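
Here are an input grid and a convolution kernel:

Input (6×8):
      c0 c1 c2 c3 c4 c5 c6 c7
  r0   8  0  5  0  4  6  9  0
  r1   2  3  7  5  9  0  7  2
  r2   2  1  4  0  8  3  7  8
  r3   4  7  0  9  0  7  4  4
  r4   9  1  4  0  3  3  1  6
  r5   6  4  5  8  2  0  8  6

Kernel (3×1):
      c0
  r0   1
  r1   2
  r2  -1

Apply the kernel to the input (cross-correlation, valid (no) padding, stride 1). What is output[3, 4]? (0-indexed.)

4

The receptive field on the input at this output position is [0 / 3 / 2]. Elementwise product with the kernel and sum: 0·1 + 3·2 + 2·-1.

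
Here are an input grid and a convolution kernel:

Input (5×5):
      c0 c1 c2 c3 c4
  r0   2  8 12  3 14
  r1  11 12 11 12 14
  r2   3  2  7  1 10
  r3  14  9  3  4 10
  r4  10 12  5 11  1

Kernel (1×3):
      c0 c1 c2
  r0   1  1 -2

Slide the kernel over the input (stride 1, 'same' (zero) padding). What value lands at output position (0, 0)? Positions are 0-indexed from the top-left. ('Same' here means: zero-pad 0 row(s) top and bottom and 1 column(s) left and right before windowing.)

The receptive field on the zero-padded input at this output position is [0 2 8]. Elementwise product with the kernel and sum: 0·1 + 2·1 + 8·-2.

-14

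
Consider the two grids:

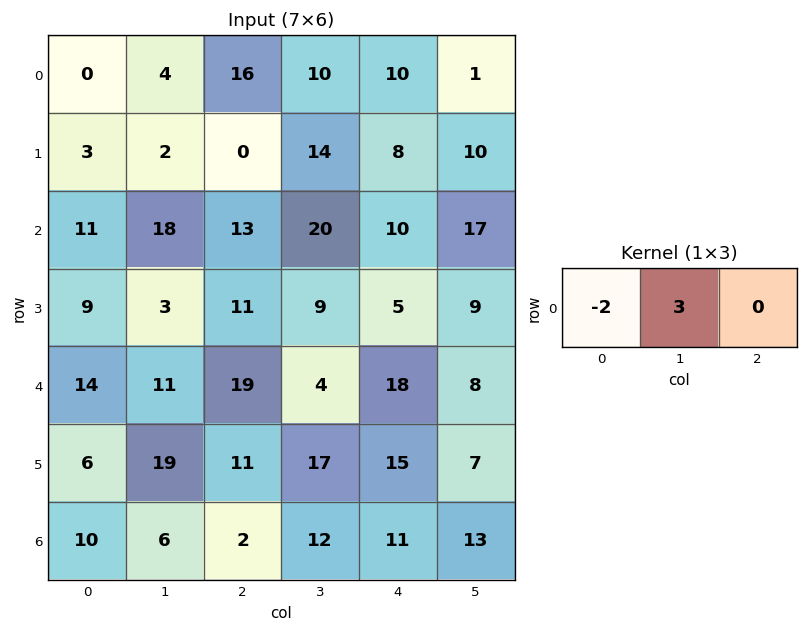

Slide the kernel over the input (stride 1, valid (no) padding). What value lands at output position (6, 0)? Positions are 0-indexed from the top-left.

-2

The receptive field on the input at this output position is [10 6 2]. Elementwise product with the kernel and sum: 10·-2 + 6·3.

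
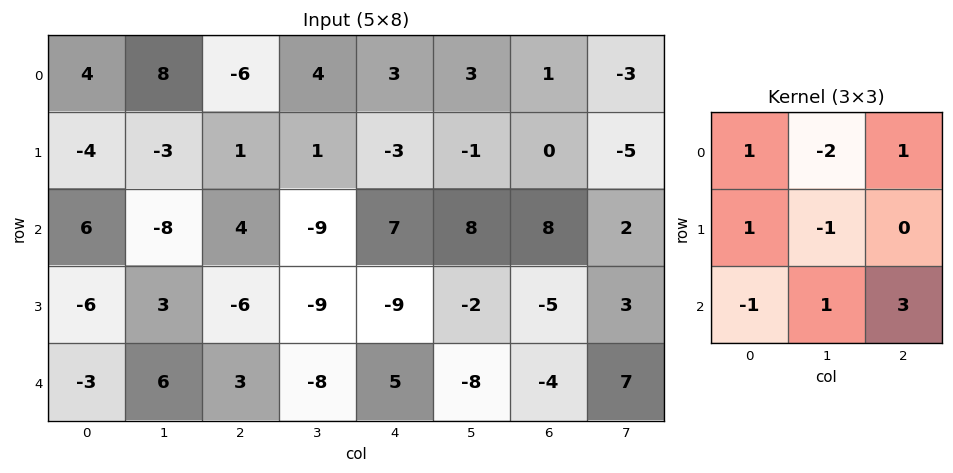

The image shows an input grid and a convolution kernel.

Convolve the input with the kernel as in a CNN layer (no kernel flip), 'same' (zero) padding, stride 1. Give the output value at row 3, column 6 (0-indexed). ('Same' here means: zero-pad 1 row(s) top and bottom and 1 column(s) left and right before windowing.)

The receptive field on the zero-padded input at this output position is [8 8 2 / -2 -5 3 / -8 -4 7]. Elementwise product with the kernel and sum: 8·1 + 8·-2 + 2·1 + -2·1 + -5·-1 + -8·-1 + -4·1 + 7·3.

22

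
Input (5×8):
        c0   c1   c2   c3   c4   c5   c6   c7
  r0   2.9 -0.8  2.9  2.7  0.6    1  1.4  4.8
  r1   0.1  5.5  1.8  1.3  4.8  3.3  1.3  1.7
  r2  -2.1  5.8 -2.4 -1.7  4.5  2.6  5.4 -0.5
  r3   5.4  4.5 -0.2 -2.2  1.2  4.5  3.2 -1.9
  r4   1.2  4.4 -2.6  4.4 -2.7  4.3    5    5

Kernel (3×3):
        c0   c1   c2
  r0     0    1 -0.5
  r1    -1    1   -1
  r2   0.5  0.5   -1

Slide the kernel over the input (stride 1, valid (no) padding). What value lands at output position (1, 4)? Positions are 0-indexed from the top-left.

-5

The receptive field on the input at this output position is [4.8 3.3 1.3 / 4.5 2.6 5.4 / 1.2 4.5 3.2]. Elementwise product with the kernel and sum: 3.3·1 + 1.3·-0.5 + 4.5·-1 + 2.6·1 + 5.4·-1 + 1.2·0.5 + 4.5·0.5 + 3.2·-1.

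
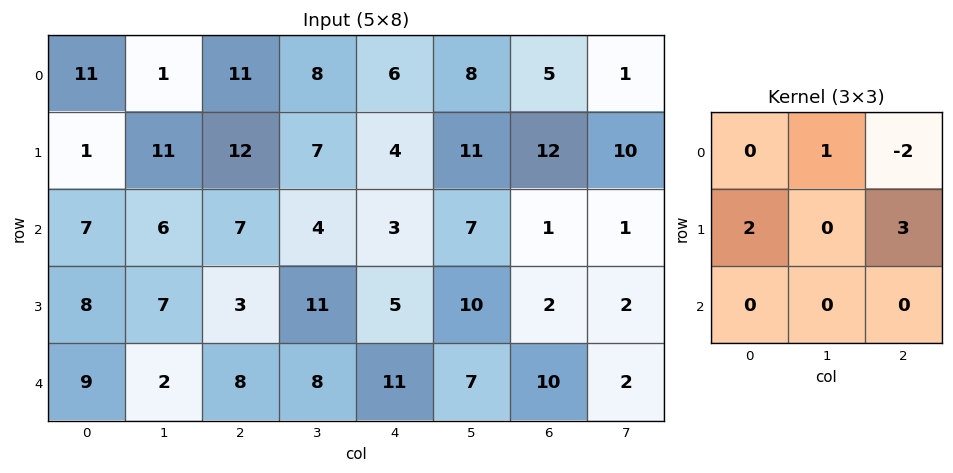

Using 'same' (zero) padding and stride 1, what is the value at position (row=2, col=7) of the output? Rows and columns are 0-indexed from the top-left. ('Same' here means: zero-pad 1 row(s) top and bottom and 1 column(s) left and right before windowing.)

The receptive field on the zero-padded input at this output position is [12 10 0 / 1 1 0 / 2 2 0]. Elementwise product with the kernel and sum: 10·1 + 0·-2 + 1·2 + 0·3.

12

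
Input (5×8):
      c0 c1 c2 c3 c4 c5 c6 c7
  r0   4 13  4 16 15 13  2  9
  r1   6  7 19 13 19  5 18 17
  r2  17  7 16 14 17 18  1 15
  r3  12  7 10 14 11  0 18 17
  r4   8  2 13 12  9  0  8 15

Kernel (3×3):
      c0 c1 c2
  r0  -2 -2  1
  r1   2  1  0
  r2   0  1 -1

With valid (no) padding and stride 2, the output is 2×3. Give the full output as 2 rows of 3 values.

Output[0,0]: The receptive field on the input at this output position is [4 13 4 / 6 7 19 / 17 7 16]. Elementwise product with the kernel and sum: 4·-2 + 13·-2 + 4·1 + 6·2 + 7·1 + 7·1 + 16·-1.
Output[0,1]: The receptive field on the input at this output position is [4 16 15 / 19 13 19 / 16 14 17]. Elementwise product with the kernel and sum: 4·-2 + 16·-2 + 15·1 + 19·2 + 13·1 + 14·1 + 17·-1.

-20 23 6
-12 -6 -55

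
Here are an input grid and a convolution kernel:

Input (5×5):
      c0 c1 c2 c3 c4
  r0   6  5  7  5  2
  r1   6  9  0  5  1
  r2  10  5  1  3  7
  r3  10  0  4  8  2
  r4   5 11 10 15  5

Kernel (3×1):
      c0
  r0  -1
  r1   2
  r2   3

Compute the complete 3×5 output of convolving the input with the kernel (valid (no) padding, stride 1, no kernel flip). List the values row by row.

Output[0,0]: The receptive field on the input at this output position is [6 / 6 / 10]. Elementwise product with the kernel and sum: 6·-1 + 6·2 + 10·3.

36 28 -4 14 21
44 1 14 25 19
25 28 37 58 12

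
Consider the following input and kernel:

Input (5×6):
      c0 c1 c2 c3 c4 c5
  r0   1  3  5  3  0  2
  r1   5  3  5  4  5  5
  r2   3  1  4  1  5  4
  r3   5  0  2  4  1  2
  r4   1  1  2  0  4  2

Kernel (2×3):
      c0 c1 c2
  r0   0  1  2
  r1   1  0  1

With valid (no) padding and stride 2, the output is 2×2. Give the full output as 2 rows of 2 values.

23 13
16 14

Output[0,0]: The receptive field on the input at this output position is [1 3 5 / 5 3 5]. Elementwise product with the kernel and sum: 3·1 + 5·2 + 5·1 + 5·1.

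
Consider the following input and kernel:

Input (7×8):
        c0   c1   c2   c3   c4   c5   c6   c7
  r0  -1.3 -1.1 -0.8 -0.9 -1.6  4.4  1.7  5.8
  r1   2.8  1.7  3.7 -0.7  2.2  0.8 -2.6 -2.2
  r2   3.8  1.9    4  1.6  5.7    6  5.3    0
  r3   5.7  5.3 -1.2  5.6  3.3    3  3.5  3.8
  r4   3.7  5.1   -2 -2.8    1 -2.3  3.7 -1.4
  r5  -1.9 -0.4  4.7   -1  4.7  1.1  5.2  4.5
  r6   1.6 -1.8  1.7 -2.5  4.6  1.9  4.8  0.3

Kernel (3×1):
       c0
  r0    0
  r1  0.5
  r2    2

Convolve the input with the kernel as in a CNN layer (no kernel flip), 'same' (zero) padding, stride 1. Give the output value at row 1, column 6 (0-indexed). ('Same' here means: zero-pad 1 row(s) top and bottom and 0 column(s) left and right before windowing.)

The receptive field on the zero-padded input at this output position is [1.7 / -2.6 / 5.3]. Elementwise product with the kernel and sum: -2.6·0.5 + 5.3·2.

9.3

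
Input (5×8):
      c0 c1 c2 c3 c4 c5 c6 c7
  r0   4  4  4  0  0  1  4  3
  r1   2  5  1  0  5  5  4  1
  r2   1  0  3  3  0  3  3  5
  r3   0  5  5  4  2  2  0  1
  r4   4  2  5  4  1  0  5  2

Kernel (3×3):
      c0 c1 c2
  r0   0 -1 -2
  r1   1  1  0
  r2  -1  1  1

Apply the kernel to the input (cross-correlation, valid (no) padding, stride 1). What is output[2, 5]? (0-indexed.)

The receptive field on the input at this output position is [3 3 5 / 2 0 1 / 0 5 2]. Elementwise product with the kernel and sum: 3·-1 + 5·-2 + 2·1 + 0·1 + 0·-1 + 5·1 + 2·1.

-4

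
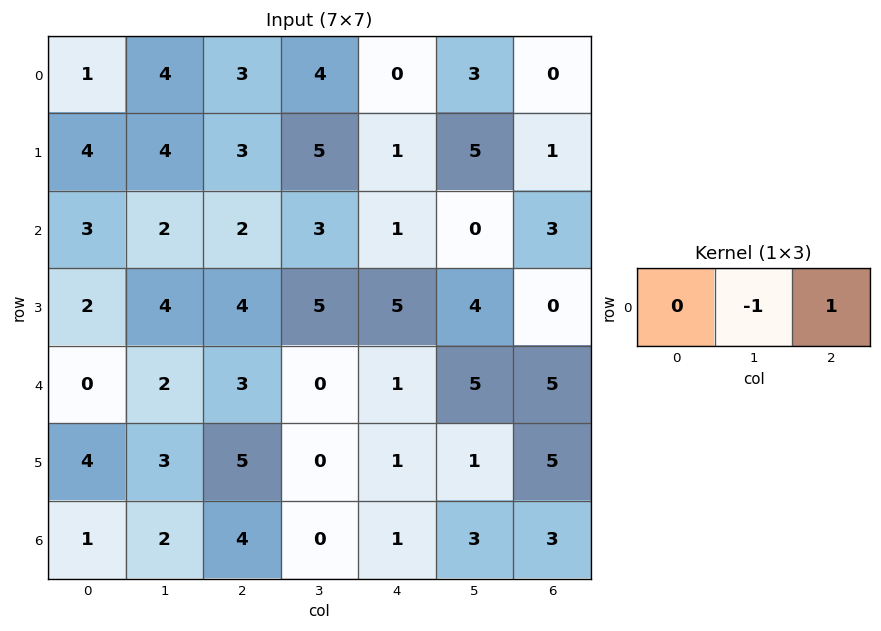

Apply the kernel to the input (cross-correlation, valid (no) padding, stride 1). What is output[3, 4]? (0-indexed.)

-4

The receptive field on the input at this output position is [5 4 0]. Elementwise product with the kernel and sum: 4·-1 + 0·1.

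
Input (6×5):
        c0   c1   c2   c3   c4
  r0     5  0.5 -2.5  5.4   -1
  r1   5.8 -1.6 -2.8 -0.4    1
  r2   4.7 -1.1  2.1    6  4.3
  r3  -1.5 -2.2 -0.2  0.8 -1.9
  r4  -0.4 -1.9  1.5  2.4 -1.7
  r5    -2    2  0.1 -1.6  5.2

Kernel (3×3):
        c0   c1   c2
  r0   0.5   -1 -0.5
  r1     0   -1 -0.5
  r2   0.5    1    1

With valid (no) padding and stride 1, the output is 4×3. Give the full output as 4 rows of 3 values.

Output[0,0]: The receptive field on the input at this output position is [5 0.5 -2.5 / 5.8 -1.6 -2.8 / 4.7 -1.1 2.1]. Elementwise product with the kernel and sum: 5·0.5 + 0.5·-1 + -2.5·-0.5 + -1.6·-1 + -2.8·-0.5 + 4.7·0.5 + -1.1·1 + 2.1·1.
Output[0,1]: The receptive field on the input at this output position is [0.5 -2.5 5.4 / -1.6 -2.8 -0.4 / -1.1 2.1 6]. Elementwise product with the kernel and sum: 0.5·0.5 + -2.5·-1 + 5.4·-0.5 + -2.8·-1 + -0.4·-0.5 + -1.1·0.5 + 2.1·1 + 6·1.

9.6 10.6 5.1
2.8 -3.4 -10.85
4.1 -2.9 -5.5
3.8 -4.5 2.15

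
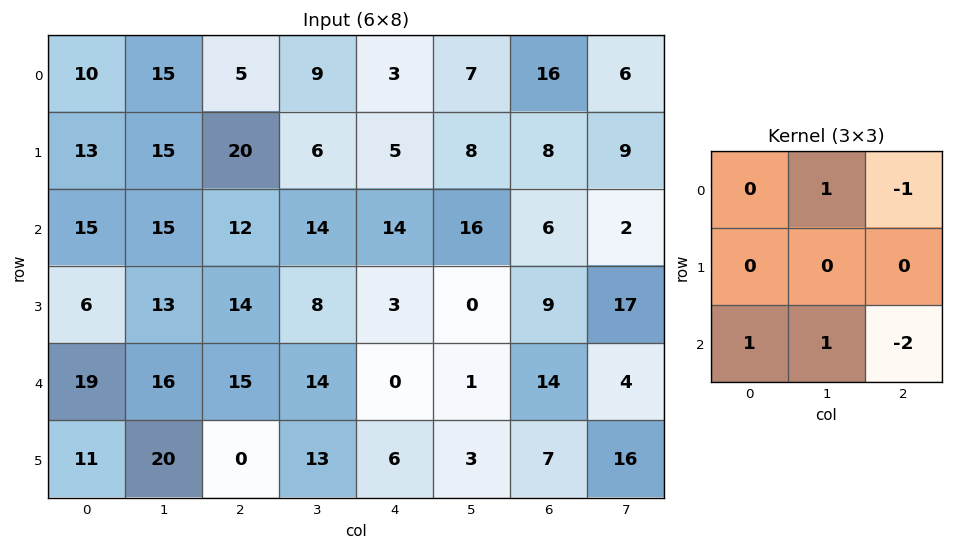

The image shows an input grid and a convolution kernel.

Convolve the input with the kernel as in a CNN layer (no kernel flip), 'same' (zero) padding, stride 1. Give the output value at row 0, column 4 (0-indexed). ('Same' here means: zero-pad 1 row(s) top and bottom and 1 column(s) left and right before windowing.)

-5

The receptive field on the zero-padded input at this output position is [0 0 0 / 9 3 7 / 6 5 8]. Elementwise product with the kernel and sum: 0·1 + 0·-1 + 6·1 + 5·1 + 8·-2.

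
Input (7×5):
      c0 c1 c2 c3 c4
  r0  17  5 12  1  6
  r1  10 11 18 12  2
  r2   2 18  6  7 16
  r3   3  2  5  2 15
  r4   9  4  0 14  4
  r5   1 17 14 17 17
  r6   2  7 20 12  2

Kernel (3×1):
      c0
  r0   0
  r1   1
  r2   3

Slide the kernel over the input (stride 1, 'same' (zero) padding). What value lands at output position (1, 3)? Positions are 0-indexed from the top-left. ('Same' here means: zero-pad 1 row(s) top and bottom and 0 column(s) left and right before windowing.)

The receptive field on the zero-padded input at this output position is [1 / 12 / 7]. Elementwise product with the kernel and sum: 12·1 + 7·3.

33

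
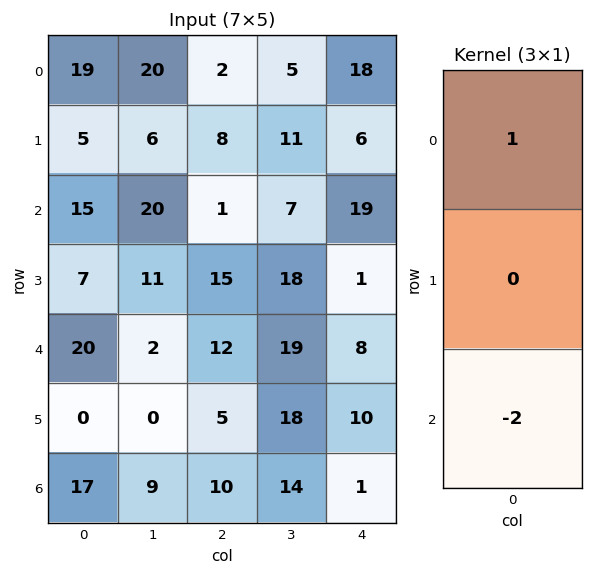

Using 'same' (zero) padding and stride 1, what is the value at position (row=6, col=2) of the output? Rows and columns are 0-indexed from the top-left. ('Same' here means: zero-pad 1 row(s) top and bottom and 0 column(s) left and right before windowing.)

The receptive field on the zero-padded input at this output position is [5 / 10 / 0]. Elementwise product with the kernel and sum: 5·1 + 0·-2.

5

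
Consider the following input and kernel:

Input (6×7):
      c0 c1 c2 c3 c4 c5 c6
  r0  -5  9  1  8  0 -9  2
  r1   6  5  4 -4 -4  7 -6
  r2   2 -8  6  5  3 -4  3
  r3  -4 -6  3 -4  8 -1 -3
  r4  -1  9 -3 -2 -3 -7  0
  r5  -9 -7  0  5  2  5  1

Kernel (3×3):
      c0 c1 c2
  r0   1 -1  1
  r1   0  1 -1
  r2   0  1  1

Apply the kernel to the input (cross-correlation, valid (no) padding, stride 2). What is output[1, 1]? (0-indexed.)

-13

The receptive field on the input at this output position is [6 5 3 / 3 -4 8 / -3 -2 -3]. Elementwise product with the kernel and sum: 6·1 + 5·-1 + 3·1 + -4·1 + 8·-1 + -2·1 + -3·1.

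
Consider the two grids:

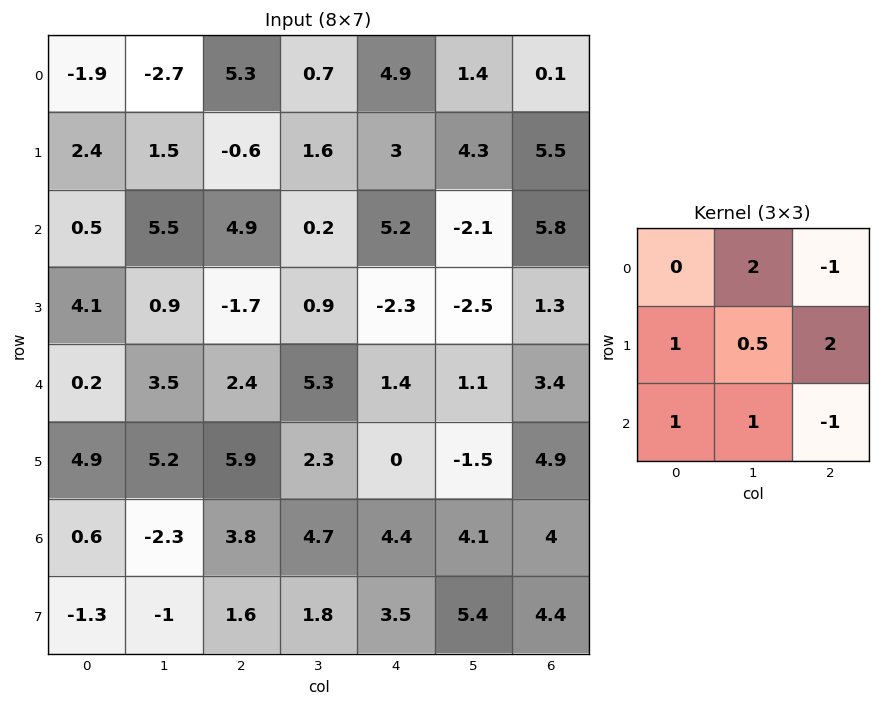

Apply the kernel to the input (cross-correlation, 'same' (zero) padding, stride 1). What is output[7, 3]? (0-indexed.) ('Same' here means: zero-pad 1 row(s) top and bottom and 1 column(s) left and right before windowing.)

14.5

The receptive field on the zero-padded input at this output position is [3.8 4.7 4.4 / 1.6 1.8 3.5 / 0 0 0]. Elementwise product with the kernel and sum: 4.7·2 + 4.4·-1 + 1.6·1 + 1.8·0.5 + 3.5·2 + 0·1 + 0·1 + 0·-1.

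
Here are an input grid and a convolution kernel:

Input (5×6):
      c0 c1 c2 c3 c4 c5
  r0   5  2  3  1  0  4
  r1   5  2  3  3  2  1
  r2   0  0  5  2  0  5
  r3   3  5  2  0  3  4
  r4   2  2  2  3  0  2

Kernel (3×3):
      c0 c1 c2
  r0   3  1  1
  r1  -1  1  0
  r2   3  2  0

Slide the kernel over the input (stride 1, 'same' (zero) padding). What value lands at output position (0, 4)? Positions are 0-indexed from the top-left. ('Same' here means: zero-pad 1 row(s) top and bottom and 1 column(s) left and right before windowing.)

12

The receptive field on the zero-padded input at this output position is [0 0 0 / 1 0 4 / 3 2 1]. Elementwise product with the kernel and sum: 0·3 + 0·1 + 0·1 + 1·-1 + 0·1 + 3·3 + 2·2.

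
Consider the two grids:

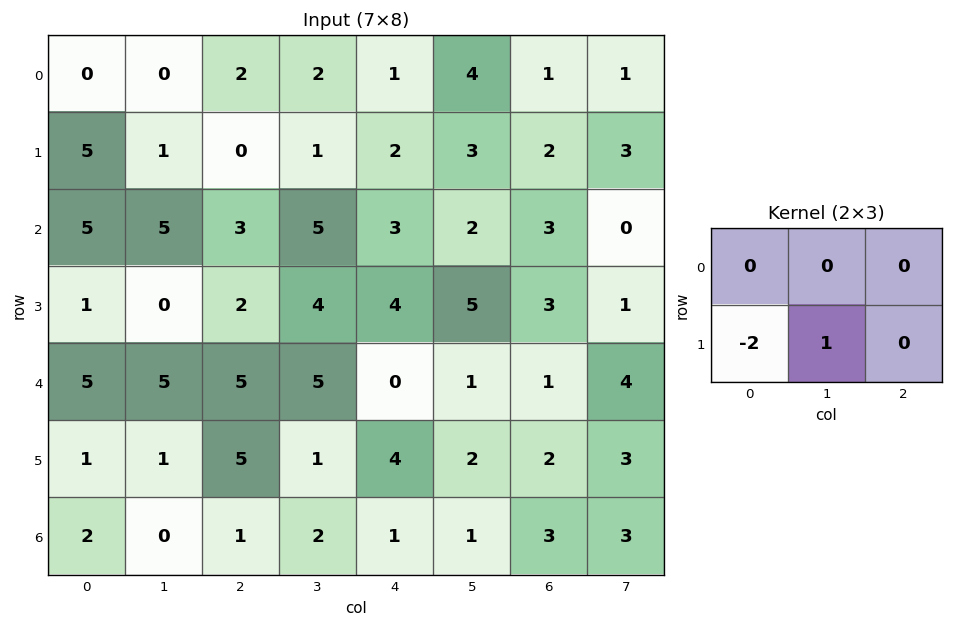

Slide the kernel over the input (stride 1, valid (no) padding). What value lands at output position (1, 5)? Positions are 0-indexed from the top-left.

-1

The receptive field on the input at this output position is [3 2 3 / 2 3 0]. Elementwise product with the kernel and sum: 2·-2 + 3·1.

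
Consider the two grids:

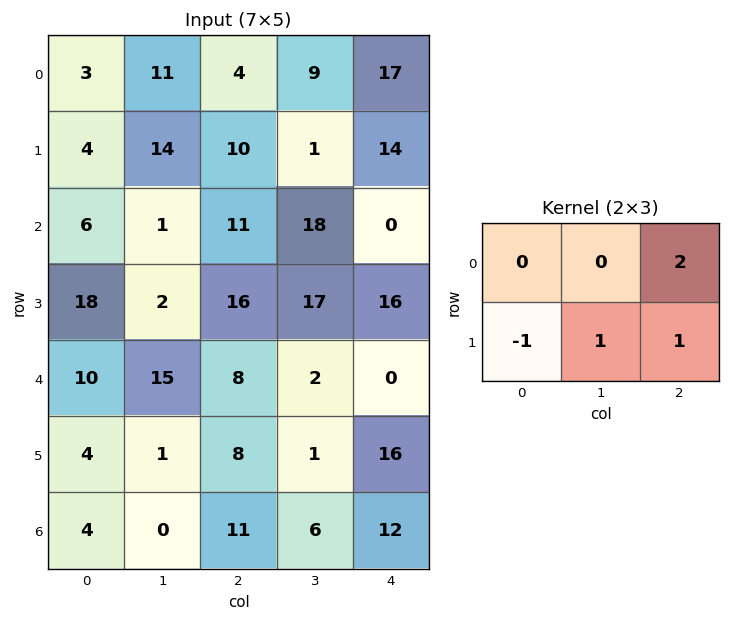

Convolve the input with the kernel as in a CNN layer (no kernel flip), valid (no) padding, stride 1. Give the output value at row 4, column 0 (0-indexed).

21

The receptive field on the input at this output position is [10 15 8 / 4 1 8]. Elementwise product with the kernel and sum: 8·2 + 4·-1 + 1·1 + 8·1.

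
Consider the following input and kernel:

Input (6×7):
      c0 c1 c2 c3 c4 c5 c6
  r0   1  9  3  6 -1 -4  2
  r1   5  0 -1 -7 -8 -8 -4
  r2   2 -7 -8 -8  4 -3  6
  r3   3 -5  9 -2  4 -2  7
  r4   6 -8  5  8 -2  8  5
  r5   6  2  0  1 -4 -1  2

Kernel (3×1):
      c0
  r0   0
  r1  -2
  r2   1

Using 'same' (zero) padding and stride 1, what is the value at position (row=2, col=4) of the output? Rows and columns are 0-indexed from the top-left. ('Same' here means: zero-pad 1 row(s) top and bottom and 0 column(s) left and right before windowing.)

-4

The receptive field on the zero-padded input at this output position is [-8 / 4 / 4]. Elementwise product with the kernel and sum: 4·-2 + 4·1.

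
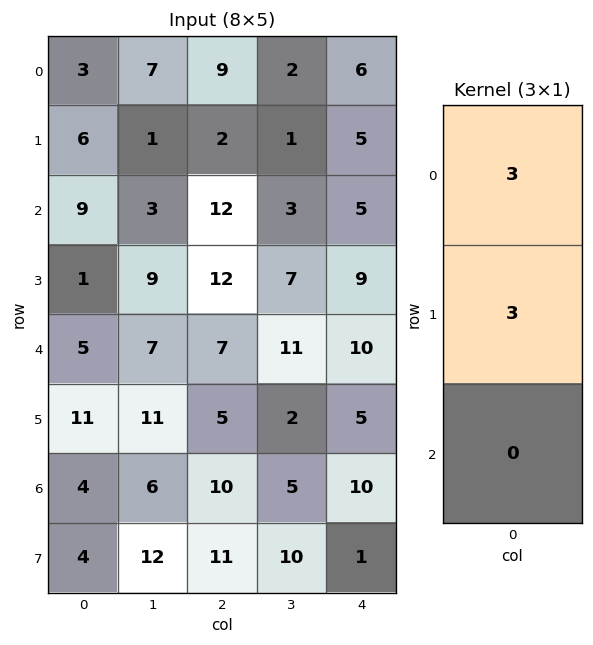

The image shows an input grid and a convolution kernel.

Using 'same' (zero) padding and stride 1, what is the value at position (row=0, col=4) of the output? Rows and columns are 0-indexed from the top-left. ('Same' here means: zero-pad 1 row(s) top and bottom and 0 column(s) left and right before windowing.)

18

The receptive field on the zero-padded input at this output position is [0 / 6 / 5]. Elementwise product with the kernel and sum: 0·3 + 6·3.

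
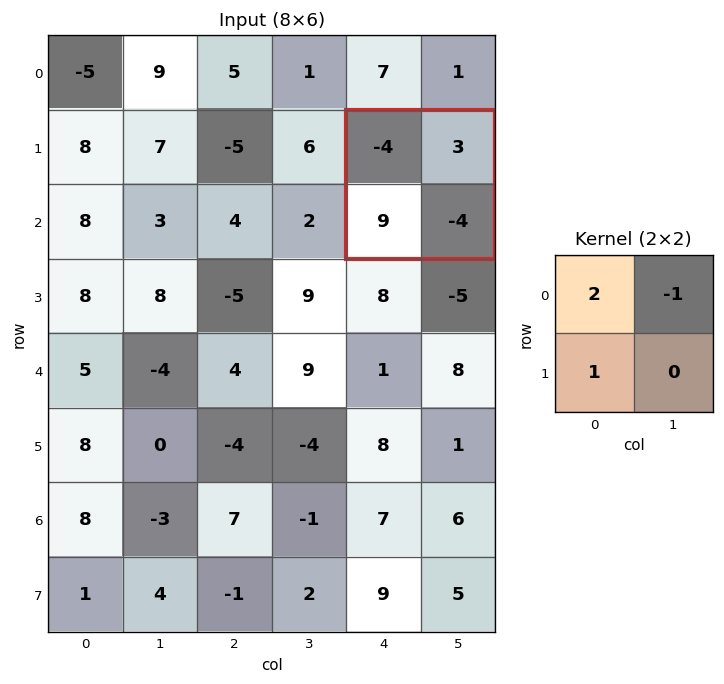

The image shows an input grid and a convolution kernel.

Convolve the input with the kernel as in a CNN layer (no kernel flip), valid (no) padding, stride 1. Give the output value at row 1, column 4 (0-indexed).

-2

The receptive field on the input at this output position is [-4 3 / 9 -4]. Elementwise product with the kernel and sum: -4·2 + 3·-1 + 9·1.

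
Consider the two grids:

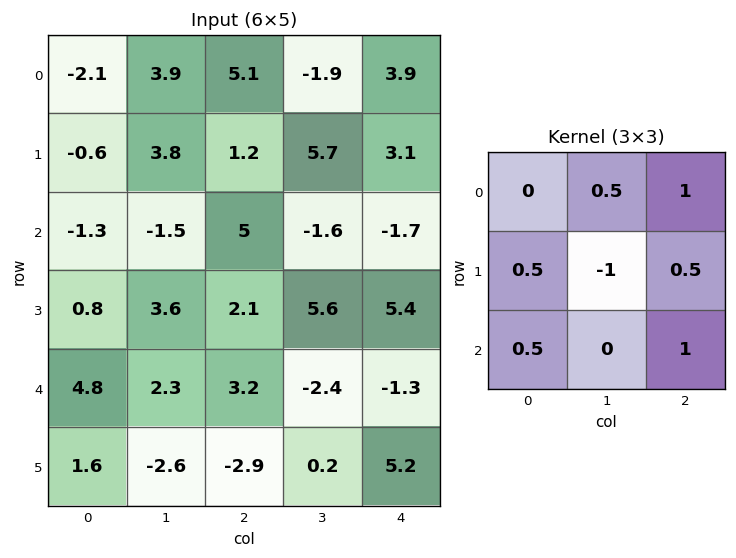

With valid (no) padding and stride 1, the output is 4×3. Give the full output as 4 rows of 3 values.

Output[0,0]: The receptive field on the input at this output position is [-2.1 3.9 5.1 / -0.6 3.8 1.2 / -1.3 -1.5 5]. Elementwise product with the kernel and sum: 3.9·0.5 + 5.1·1 + -0.6·0.5 + 3.8·-1 + 1.2·0.5 + -1.3·0.5 + 5·1.
Output[0,1]: The receptive field on the input at this output position is [3.9 5.1 -1.9 / 3.8 1.2 5.7 / -1.5 5 -1.6]. Elementwise product with the kernel and sum: 5.1·0.5 + -1.9·1 + 3.8·0.5 + 1.2·-1 + 5.7·0.5 + -1.5·0.5 + -1.6·1.

7.9 1.85 0.2
8.95 7.15 15.65
7.7 2.15 -4.05
3.5 2.3 15.3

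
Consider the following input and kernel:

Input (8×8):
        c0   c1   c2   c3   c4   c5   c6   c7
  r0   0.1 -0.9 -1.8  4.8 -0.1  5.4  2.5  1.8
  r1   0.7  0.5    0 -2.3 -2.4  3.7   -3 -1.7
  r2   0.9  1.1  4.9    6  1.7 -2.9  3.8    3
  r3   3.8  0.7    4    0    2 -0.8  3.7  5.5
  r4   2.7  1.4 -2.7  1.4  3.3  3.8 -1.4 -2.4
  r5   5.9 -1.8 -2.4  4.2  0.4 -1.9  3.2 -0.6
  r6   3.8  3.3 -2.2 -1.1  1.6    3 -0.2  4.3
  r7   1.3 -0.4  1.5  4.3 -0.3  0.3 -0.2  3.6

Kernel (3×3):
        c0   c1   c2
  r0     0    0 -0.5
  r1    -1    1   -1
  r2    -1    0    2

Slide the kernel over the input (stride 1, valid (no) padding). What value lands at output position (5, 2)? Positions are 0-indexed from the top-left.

-2.8

The receptive field on the input at this output position is [-2.4 4.2 0.4 / -2.2 -1.1 1.6 / 1.5 4.3 -0.3]. Elementwise product with the kernel and sum: 0.4·-0.5 + -2.2·-1 + -1.1·1 + 1.6·-1 + 1.5·-1 + -0.3·2.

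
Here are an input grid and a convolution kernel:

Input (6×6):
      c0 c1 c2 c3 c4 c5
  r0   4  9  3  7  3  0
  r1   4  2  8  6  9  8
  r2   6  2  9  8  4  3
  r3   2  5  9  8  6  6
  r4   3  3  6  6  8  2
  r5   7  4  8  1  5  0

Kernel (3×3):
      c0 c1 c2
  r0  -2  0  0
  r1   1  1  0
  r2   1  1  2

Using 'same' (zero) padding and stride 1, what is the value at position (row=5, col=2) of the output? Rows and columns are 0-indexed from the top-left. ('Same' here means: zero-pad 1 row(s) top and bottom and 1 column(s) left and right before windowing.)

6

The receptive field on the zero-padded input at this output position is [3 6 6 / 4 8 1 / 0 0 0]. Elementwise product with the kernel and sum: 3·-2 + 4·1 + 8·1 + 0·1 + 0·1 + 0·2.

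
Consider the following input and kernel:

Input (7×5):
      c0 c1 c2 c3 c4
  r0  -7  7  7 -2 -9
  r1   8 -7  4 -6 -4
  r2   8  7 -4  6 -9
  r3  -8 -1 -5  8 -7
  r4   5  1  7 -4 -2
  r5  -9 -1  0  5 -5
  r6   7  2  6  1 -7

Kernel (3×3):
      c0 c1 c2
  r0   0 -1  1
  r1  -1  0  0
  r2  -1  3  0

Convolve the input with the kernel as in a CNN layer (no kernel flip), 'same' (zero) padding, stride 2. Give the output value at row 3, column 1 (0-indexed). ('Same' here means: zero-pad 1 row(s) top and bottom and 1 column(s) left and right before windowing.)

The receptive field on the zero-padded input at this output position is [-1 0 5 / 2 6 1 / 0 0 0]. Elementwise product with the kernel and sum: 0·-1 + 5·1 + 2·-1 + 0·-1 + 0·3.

3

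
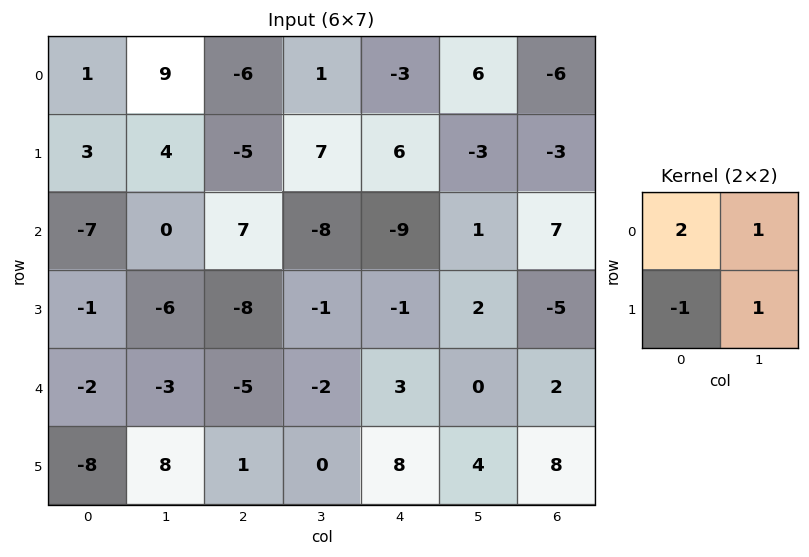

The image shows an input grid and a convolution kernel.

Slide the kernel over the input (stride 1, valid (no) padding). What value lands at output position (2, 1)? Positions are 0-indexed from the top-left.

The receptive field on the input at this output position is [0 7 / -6 -8]. Elementwise product with the kernel and sum: 0·2 + 7·1 + -6·-1 + -8·1.

5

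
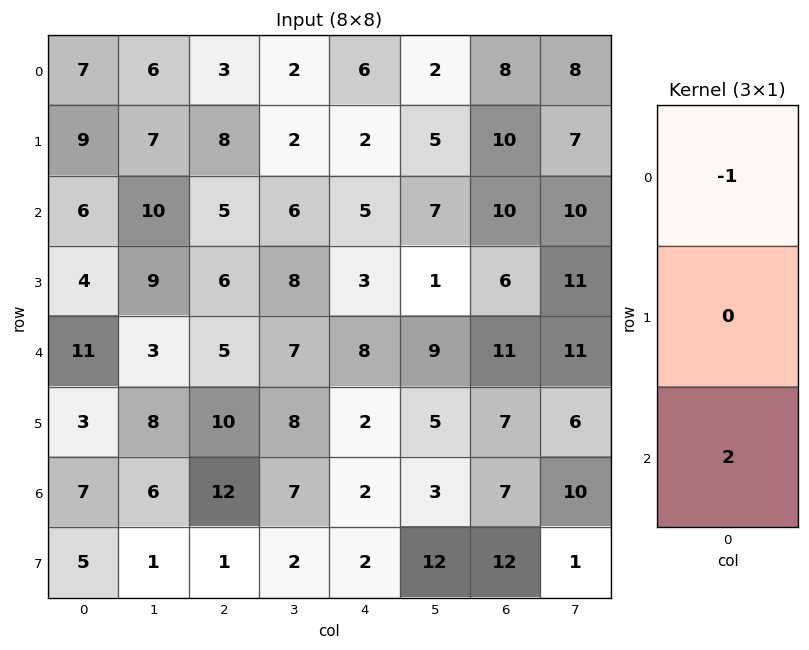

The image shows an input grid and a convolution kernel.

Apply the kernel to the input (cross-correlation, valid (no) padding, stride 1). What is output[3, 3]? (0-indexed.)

8

The receptive field on the input at this output position is [8 / 7 / 8]. Elementwise product with the kernel and sum: 8·-1 + 8·2.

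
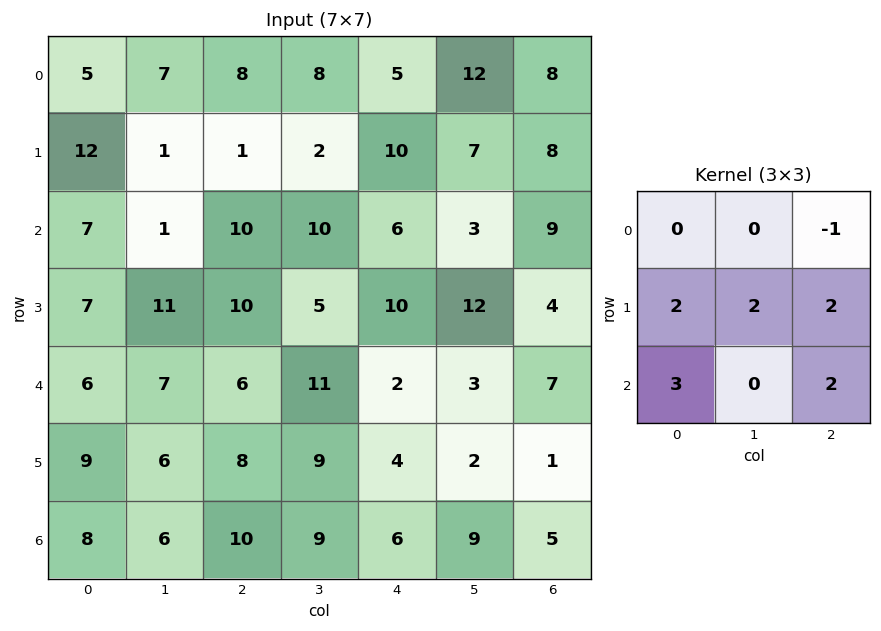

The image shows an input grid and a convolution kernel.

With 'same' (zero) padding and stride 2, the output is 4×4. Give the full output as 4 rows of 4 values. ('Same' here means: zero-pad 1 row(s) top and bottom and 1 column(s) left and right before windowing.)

Output[0,0]: The receptive field on the zero-padded input at this output position is [0 0 0 / 0 5 7 / 0 12 1]. Elementwise product with the kernel and sum: 0·-1 + 0·2 + 5·2 + 7·2 + 0·3 + 1·2.
Output[0,1]: The receptive field on the zero-padded input at this output position is [0 0 0 / 7 8 8 / 1 1 2]. Elementwise product with the kernel and sum: 0·-1 + 7·2 + 8·2 + 8·2 + 1·3 + 2·2.

26 53 70 61
37 83 70 60
27 79 51 26
22 41 46 28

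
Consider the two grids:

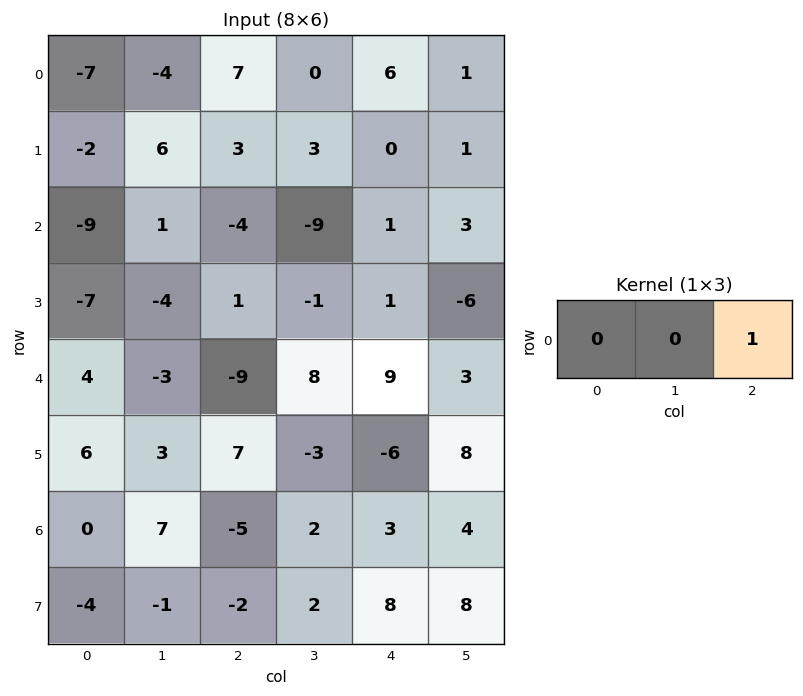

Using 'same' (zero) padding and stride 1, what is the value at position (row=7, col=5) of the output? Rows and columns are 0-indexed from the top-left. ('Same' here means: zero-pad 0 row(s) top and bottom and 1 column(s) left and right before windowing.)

The receptive field on the zero-padded input at this output position is [8 8 0]. Elementwise product with the kernel and sum: 0·1.

0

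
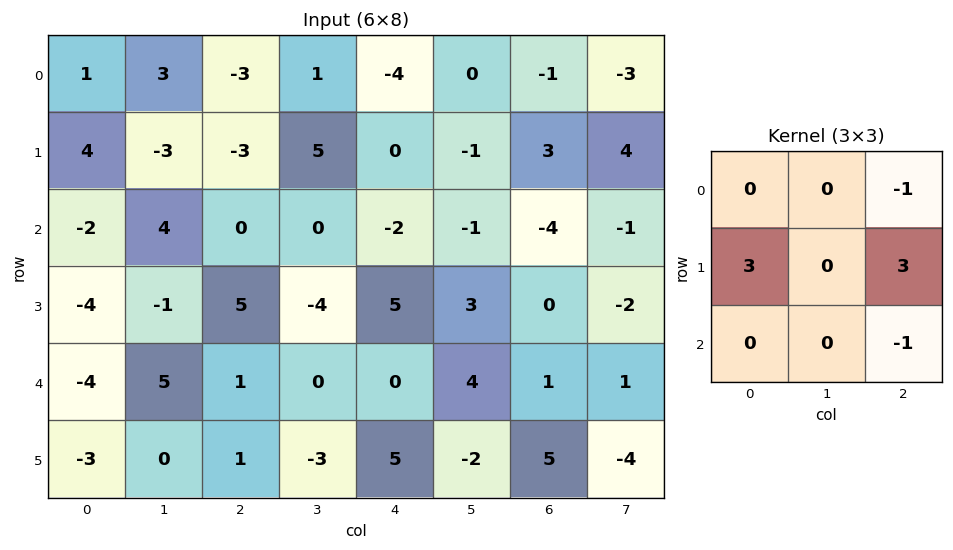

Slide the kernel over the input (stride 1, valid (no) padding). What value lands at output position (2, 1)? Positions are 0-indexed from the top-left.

-15

The receptive field on the input at this output position is [4 0 0 / -1 5 -4 / 5 1 0]. Elementwise product with the kernel and sum: 0·-1 + -1·3 + -4·3 + 0·-1.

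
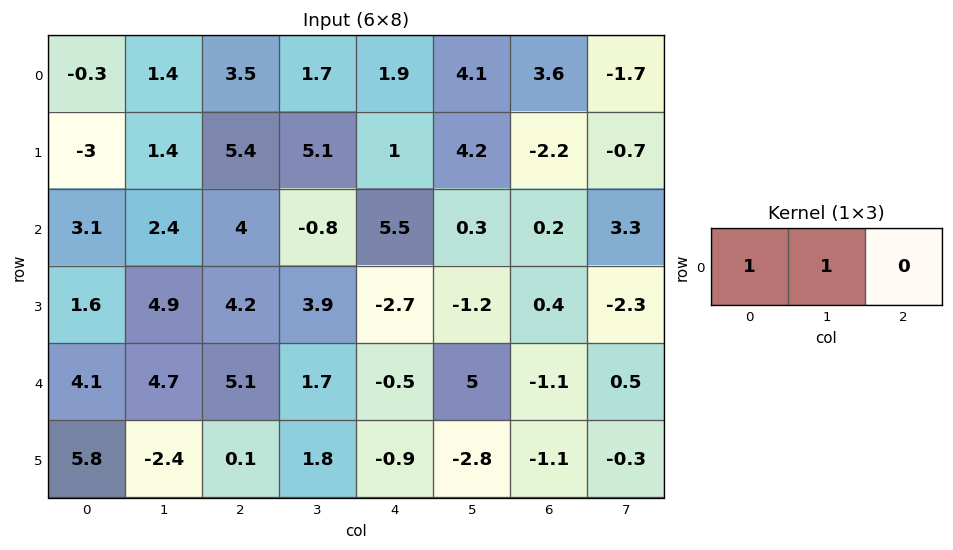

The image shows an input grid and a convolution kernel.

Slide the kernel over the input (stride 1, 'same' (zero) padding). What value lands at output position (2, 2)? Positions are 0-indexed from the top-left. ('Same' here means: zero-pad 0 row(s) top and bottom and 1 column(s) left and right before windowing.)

The receptive field on the zero-padded input at this output position is [2.4 4 -0.8]. Elementwise product with the kernel and sum: 2.4·1 + 4·1.

6.4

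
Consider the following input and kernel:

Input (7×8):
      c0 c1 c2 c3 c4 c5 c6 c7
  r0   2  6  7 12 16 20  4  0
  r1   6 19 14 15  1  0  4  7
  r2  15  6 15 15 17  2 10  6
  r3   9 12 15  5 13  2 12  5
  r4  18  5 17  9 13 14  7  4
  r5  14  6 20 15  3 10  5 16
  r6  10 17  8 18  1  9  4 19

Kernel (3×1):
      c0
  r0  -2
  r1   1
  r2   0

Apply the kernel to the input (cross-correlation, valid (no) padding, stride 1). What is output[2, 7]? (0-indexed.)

-7

The receptive field on the input at this output position is [6 / 5 / 4]. Elementwise product with the kernel and sum: 6·-2 + 5·1.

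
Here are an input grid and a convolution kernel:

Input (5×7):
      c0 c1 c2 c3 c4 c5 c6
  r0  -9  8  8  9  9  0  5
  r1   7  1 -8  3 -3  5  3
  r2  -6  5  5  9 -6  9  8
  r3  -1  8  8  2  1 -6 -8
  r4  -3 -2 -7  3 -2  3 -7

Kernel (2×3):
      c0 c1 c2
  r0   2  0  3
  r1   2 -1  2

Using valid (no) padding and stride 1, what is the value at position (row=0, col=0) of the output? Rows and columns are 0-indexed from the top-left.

The receptive field on the input at this output position is [-9 8 8 / 7 1 -8]. Elementwise product with the kernel and sum: -9·2 + 8·3 + 7·2 + 1·-1 + -8·2.

3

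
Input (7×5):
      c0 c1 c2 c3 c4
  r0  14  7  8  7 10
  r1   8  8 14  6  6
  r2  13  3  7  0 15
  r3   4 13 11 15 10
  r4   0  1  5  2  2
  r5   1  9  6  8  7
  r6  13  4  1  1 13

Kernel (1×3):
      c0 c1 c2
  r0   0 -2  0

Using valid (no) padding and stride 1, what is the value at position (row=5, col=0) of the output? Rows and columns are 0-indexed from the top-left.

-18

The receptive field on the input at this output position is [1 9 6]. Elementwise product with the kernel and sum: 9·-2.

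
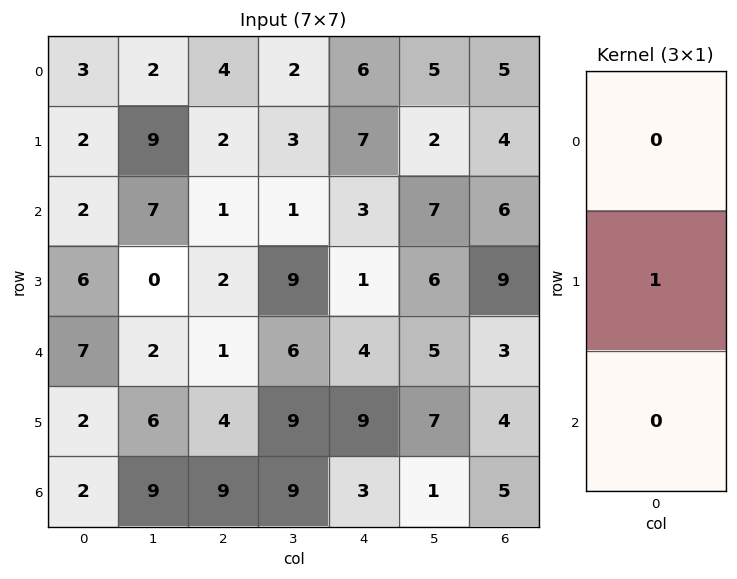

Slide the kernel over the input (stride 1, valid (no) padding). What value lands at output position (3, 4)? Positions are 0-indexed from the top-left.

4

The receptive field on the input at this output position is [1 / 4 / 9]. Elementwise product with the kernel and sum: 4·1.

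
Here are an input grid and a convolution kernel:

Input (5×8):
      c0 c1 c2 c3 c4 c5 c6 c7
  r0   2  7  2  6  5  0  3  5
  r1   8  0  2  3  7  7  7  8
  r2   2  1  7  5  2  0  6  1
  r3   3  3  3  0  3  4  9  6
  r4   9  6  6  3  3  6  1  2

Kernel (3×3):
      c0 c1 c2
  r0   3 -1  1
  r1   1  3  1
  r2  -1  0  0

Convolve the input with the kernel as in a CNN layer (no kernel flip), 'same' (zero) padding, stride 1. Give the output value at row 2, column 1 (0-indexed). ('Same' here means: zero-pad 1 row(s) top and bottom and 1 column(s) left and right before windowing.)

The receptive field on the zero-padded input at this output position is [8 0 2 / 2 1 7 / 3 3 3]. Elementwise product with the kernel and sum: 8·3 + 0·-1 + 2·1 + 2·1 + 1·3 + 7·1 + 3·-1.

35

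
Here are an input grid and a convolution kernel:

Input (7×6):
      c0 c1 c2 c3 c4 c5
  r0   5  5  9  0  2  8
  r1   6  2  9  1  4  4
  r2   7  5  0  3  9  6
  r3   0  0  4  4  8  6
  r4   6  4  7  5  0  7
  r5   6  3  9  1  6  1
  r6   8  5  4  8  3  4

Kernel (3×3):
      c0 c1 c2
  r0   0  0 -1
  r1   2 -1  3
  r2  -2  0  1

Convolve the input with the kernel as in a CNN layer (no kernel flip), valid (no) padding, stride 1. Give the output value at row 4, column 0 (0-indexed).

17

The receptive field on the input at this output position is [6 4 7 / 6 3 9 / 8 5 4]. Elementwise product with the kernel and sum: 7·-1 + 6·2 + 3·-1 + 9·3 + 8·-2 + 4·1.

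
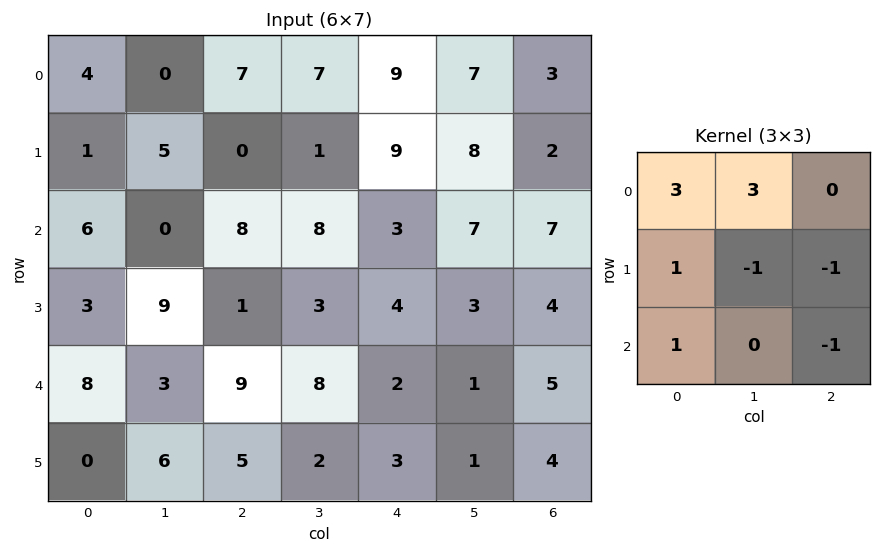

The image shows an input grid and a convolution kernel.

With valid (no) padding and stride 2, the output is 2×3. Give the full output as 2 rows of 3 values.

Output[0,0]: The receptive field on the input at this output position is [4 0 7 / 1 5 0 / 6 0 8]. Elementwise product with the kernel and sum: 4·3 + 0·3 + 1·1 + 5·-1 + 0·-1 + 6·1 + 8·-1.
Output[0,1]: The receptive field on the input at this output position is [7 7 9 / 0 1 9 / 8 8 3]. Elementwise product with the kernel and sum: 7·3 + 7·3 + 0·1 + 1·-1 + 9·-1 + 8·1 + 3·-1.

6 37 43
10 49 24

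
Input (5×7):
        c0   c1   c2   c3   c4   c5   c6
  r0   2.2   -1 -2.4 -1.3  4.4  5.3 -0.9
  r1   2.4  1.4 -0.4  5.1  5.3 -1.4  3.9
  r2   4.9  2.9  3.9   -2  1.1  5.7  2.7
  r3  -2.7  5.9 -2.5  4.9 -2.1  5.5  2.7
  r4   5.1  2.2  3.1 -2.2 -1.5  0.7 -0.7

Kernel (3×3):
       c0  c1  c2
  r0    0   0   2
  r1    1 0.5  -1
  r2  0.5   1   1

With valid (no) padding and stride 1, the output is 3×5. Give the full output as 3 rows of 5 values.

7.95 -3.15 6.7 25.55 7.85
3.7 22.4 13.95 -4.1 16.2
18.4 -2.25 2.1 7.85 2.6

Output[0,0]: The receptive field on the input at this output position is [2.2 -1 -2.4 / 2.4 1.4 -0.4 / 4.9 2.9 3.9]. Elementwise product with the kernel and sum: -2.4·2 + 2.4·1 + 1.4·0.5 + -0.4·-1 + 4.9·0.5 + 2.9·1 + 3.9·1.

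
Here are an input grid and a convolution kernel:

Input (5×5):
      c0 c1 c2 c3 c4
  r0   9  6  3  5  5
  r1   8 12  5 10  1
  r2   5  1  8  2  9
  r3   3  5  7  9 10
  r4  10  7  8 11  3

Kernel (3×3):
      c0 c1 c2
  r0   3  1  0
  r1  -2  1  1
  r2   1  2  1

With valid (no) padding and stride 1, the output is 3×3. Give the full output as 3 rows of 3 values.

49 31 36
55 77 55
54 51 64

Output[0,0]: The receptive field on the input at this output position is [9 6 3 / 8 12 5 / 5 1 8]. Elementwise product with the kernel and sum: 9·3 + 6·1 + 8·-2 + 12·1 + 5·1 + 5·1 + 1·2 + 8·1.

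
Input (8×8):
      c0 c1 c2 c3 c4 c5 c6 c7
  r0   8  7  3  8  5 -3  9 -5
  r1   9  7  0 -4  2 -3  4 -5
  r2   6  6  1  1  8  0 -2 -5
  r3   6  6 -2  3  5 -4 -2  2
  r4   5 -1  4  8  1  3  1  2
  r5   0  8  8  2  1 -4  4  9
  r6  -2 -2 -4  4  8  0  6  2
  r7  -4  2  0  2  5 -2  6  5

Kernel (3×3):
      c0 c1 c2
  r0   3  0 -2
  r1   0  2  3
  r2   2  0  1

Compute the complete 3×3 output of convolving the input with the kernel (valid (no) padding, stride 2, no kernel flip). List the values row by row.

45 7 17
36 17 17
39 17 27

Output[0,0]: The receptive field on the input at this output position is [8 7 3 / 9 7 0 / 6 6 1]. Elementwise product with the kernel and sum: 8·3 + 3·-2 + 7·2 + 0·3 + 6·2 + 1·1.
Output[0,1]: The receptive field on the input at this output position is [3 8 5 / 0 -4 2 / 1 1 8]. Elementwise product with the kernel and sum: 3·3 + 5·-2 + -4·2 + 2·3 + 1·2 + 8·1.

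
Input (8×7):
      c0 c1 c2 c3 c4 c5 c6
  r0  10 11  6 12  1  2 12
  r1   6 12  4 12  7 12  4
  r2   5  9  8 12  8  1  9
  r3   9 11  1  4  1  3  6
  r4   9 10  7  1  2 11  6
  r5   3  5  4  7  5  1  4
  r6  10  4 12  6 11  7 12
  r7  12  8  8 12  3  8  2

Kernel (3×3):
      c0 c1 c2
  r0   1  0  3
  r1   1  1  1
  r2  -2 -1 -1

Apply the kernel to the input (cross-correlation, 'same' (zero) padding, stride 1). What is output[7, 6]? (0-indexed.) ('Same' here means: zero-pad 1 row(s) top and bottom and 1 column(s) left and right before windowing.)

17

The receptive field on the zero-padded input at this output position is [7 12 0 / 8 2 0 / 0 0 0]. Elementwise product with the kernel and sum: 7·1 + 0·3 + 8·1 + 2·1 + 0·1 + 0·-2 + 0·-1 + 0·-1.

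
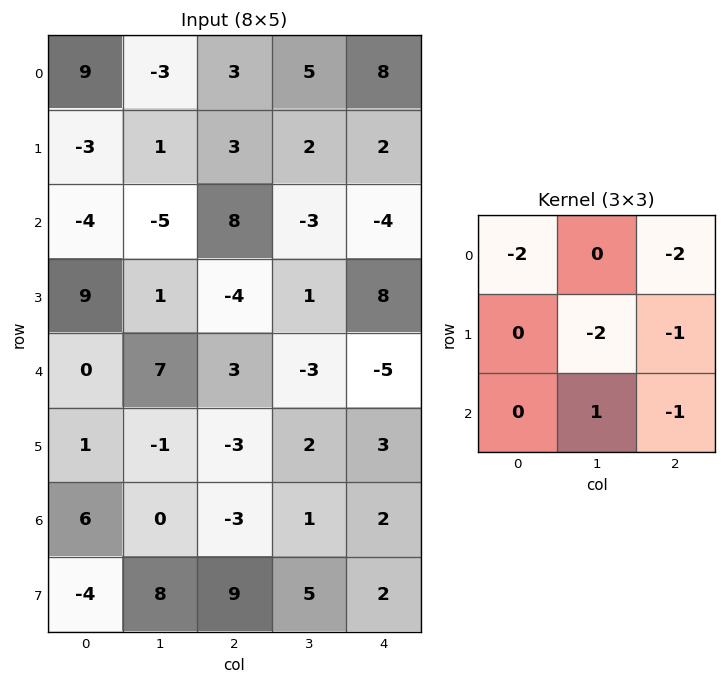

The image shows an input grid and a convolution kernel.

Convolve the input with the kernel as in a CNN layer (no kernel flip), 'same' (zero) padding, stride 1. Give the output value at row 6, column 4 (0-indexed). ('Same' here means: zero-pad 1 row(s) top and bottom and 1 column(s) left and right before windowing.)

-6

The receptive field on the zero-padded input at this output position is [2 3 0 / 1 2 0 / 5 2 0]. Elementwise product with the kernel and sum: 2·-2 + 0·-2 + 2·-2 + 0·-1 + 2·1 + 0·-1.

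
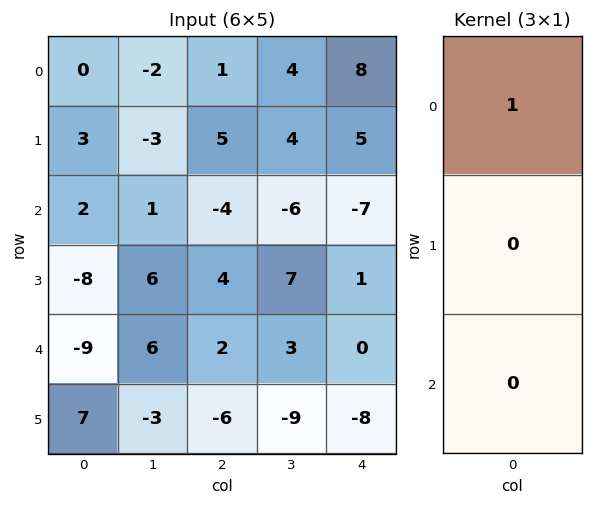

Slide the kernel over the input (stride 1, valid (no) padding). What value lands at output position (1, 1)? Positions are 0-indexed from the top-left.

The receptive field on the input at this output position is [-3 / 1 / 6]. Elementwise product with the kernel and sum: -3·1.

-3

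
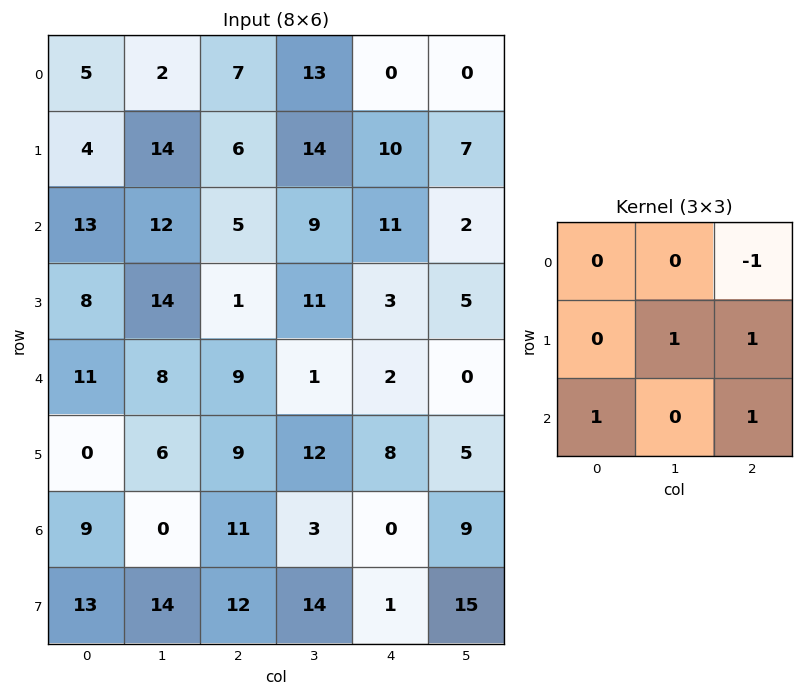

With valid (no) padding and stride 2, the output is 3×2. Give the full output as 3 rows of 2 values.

Output[0,0]: The receptive field on the input at this output position is [5 2 7 / 4 14 6 / 13 12 5]. Elementwise product with the kernel and sum: 7·-1 + 14·1 + 6·1 + 13·1 + 5·1.

31 40
30 14
26 29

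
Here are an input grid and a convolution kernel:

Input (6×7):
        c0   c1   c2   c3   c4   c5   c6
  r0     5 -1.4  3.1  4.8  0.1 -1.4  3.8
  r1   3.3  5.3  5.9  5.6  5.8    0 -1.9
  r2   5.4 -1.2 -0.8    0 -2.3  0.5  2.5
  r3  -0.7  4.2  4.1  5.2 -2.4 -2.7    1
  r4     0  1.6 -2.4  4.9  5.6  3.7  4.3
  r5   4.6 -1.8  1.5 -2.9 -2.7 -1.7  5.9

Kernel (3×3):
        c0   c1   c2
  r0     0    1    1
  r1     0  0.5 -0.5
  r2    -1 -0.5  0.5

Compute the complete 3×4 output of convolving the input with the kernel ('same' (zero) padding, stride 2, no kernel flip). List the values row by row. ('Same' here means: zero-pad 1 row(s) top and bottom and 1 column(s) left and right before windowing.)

4.2 -6.3 -7.75 2.85
14.35 7.45 -0.95 1.55
-0.5 5.25 -0.75 1.9

Output[0,0]: The receptive field on the zero-padded input at this output position is [0 0 0 / 0 5 -1.4 / 0 3.3 5.3]. Elementwise product with the kernel and sum: 0·1 + 0·1 + 5·0.5 + -1.4·-0.5 + 0·-1 + 3.3·-0.5 + 5.3·0.5.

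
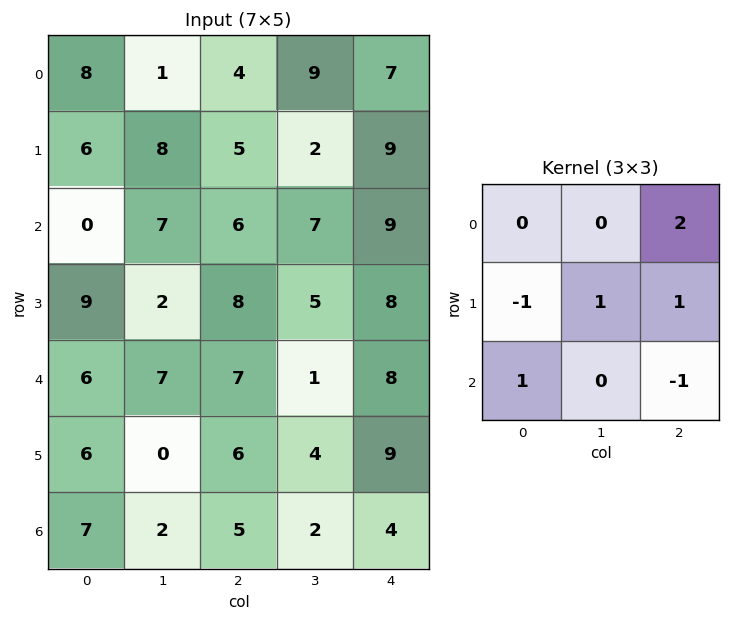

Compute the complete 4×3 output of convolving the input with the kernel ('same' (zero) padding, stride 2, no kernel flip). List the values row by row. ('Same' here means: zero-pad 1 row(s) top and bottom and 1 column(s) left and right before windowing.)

1 18 0
21 7 7
17 7 11
9 13 2

Output[0,0]: The receptive field on the zero-padded input at this output position is [0 0 0 / 0 8 1 / 0 6 8]. Elementwise product with the kernel and sum: 0·2 + 0·-1 + 8·1 + 1·1 + 0·1 + 8·-1.
Output[0,1]: The receptive field on the zero-padded input at this output position is [0 0 0 / 1 4 9 / 8 5 2]. Elementwise product with the kernel and sum: 0·2 + 1·-1 + 4·1 + 9·1 + 8·1 + 2·-1.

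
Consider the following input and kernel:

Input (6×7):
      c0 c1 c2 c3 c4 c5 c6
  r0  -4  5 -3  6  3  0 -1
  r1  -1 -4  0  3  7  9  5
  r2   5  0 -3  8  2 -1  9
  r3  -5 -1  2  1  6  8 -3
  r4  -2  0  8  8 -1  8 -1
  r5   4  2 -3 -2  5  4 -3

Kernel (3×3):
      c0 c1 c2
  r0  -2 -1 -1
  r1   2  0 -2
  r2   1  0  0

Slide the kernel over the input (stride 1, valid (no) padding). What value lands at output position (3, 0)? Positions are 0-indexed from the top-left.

The receptive field on the input at this output position is [-5 -1 2 / -2 0 8 / 4 2 -3]. Elementwise product with the kernel and sum: -5·-2 + -1·-1 + 2·-1 + -2·2 + 8·-2 + 4·1.

-7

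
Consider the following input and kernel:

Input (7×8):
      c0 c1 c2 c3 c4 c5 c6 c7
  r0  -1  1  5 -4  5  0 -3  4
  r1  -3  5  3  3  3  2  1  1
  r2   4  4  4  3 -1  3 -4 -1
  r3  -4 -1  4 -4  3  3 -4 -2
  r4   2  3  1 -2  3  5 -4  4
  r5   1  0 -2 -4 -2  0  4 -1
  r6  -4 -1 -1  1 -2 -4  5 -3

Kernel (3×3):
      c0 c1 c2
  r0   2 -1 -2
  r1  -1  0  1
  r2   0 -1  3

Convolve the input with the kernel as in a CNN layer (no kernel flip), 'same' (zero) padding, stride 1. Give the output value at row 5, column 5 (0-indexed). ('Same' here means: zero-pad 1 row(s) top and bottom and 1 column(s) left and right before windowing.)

34

The receptive field on the zero-padded input at this output position is [3 5 -4 / -2 0 4 / -2 -4 5]. Elementwise product with the kernel and sum: 3·2 + 5·-1 + -4·-2 + -2·-1 + 4·1 + -4·-1 + 5·3.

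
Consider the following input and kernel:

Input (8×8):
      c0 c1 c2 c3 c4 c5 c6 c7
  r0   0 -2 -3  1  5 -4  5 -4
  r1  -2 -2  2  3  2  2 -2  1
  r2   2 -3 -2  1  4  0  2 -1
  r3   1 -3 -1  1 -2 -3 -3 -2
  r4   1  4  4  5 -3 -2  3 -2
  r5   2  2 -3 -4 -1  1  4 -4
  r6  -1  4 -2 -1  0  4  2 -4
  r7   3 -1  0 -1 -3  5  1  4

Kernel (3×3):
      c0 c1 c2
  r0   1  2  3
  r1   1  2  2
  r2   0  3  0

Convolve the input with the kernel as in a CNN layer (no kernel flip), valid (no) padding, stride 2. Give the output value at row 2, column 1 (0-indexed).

-11

The receptive field on the input at this output position is [4 5 -3 / -3 -4 -1 / -2 -1 0]. Elementwise product with the kernel and sum: 4·1 + 5·2 + -3·3 + -3·1 + -4·2 + -1·2 + -1·3.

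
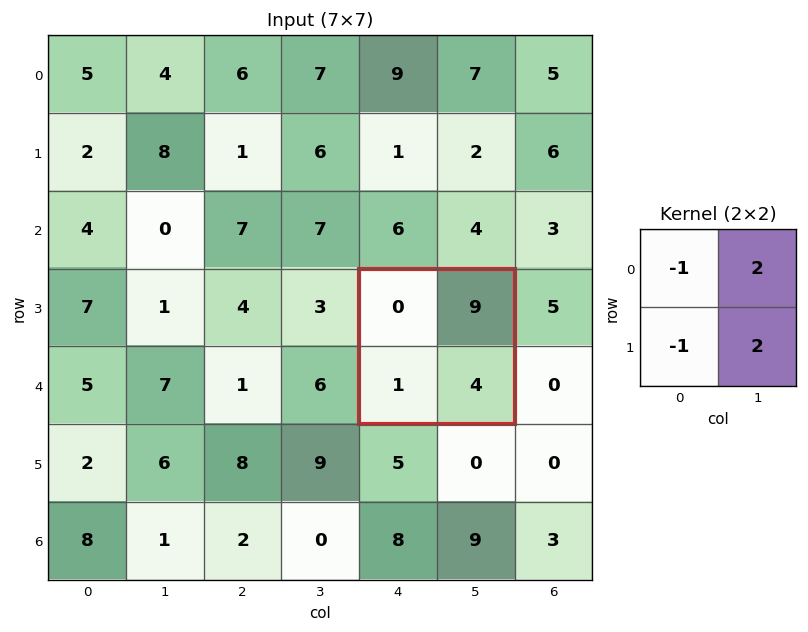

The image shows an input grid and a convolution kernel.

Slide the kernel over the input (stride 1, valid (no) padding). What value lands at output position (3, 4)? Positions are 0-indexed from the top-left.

The receptive field on the input at this output position is [0 9 / 1 4]. Elementwise product with the kernel and sum: 0·-1 + 9·2 + 1·-1 + 4·2.

25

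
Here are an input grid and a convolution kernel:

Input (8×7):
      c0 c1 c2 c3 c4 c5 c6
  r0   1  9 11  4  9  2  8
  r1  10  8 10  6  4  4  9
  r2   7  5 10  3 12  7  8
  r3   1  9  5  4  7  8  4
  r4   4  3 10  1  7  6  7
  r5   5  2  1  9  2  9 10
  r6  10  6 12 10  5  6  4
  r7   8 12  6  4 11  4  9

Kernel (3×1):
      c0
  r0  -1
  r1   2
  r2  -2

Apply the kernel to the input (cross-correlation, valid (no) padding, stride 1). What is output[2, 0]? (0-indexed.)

The receptive field on the input at this output position is [7 / 1 / 4]. Elementwise product with the kernel and sum: 7·-1 + 1·2 + 4·-2.

-13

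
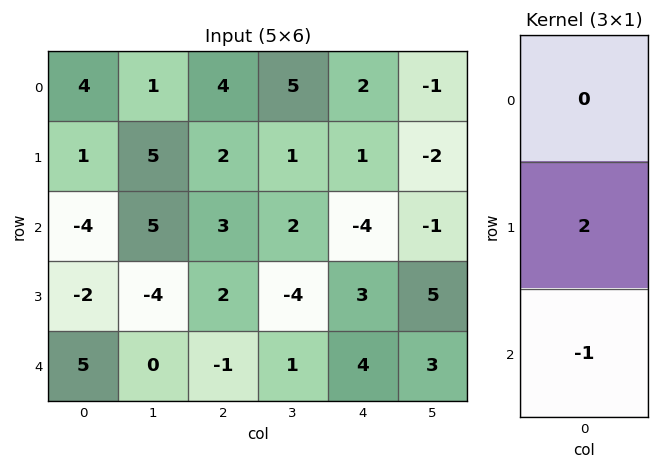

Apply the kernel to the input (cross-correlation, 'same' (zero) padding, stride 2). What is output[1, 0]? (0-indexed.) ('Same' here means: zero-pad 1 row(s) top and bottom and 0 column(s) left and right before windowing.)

-6

The receptive field on the zero-padded input at this output position is [1 / -4 / -2]. Elementwise product with the kernel and sum: -4·2 + -2·-1.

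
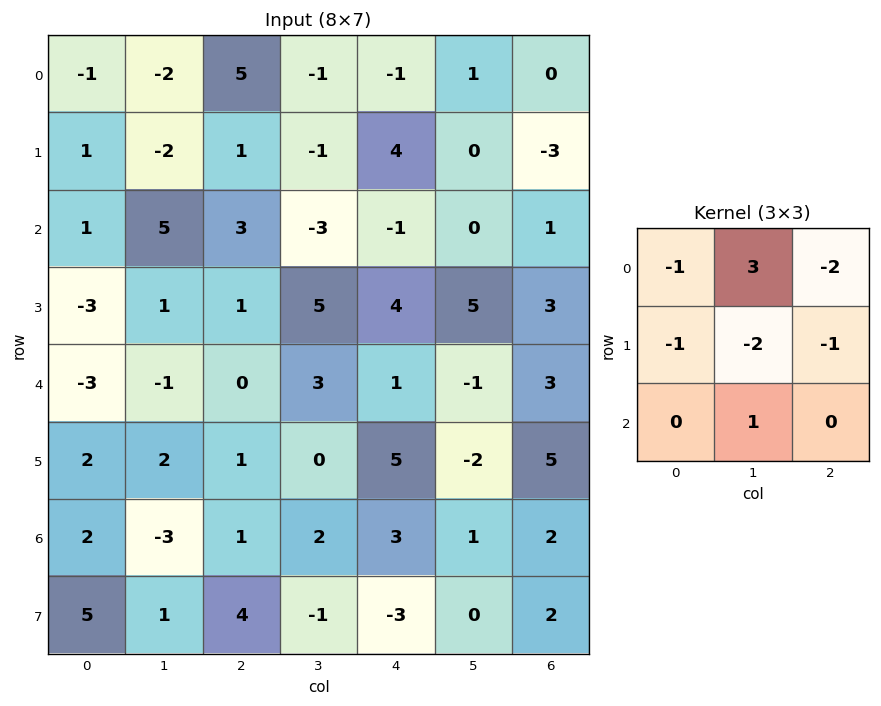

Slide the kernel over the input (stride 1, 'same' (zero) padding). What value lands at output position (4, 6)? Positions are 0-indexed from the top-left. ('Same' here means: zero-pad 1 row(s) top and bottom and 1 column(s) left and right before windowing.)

4

The receptive field on the zero-padded input at this output position is [5 3 0 / -1 3 0 / -2 5 0]. Elementwise product with the kernel and sum: 5·-1 + 3·3 + 0·-2 + -1·-1 + 3·-2 + 0·-1 + 5·1.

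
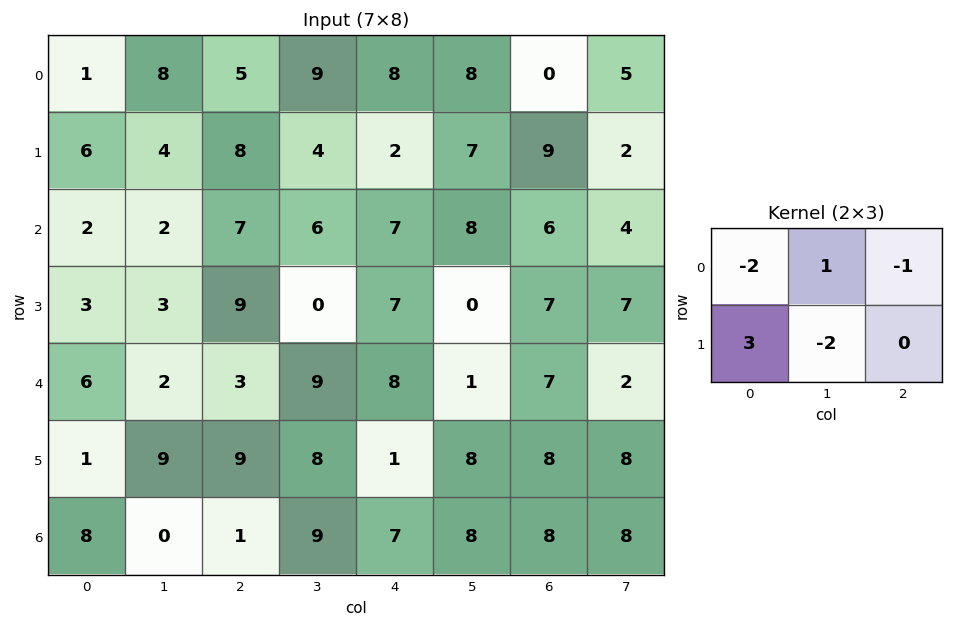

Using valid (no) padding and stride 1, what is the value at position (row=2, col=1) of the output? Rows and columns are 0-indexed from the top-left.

The receptive field on the input at this output position is [2 7 6 / 3 9 0]. Elementwise product with the kernel and sum: 2·-2 + 7·1 + 6·-1 + 3·3 + 9·-2.

-12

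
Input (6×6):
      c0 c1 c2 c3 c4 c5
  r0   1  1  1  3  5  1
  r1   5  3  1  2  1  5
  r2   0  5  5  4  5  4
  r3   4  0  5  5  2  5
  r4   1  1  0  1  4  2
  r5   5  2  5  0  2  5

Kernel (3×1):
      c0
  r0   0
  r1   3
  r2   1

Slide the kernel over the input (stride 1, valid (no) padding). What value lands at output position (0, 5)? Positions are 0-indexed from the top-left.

19

The receptive field on the input at this output position is [1 / 5 / 4]. Elementwise product with the kernel and sum: 5·3 + 4·1.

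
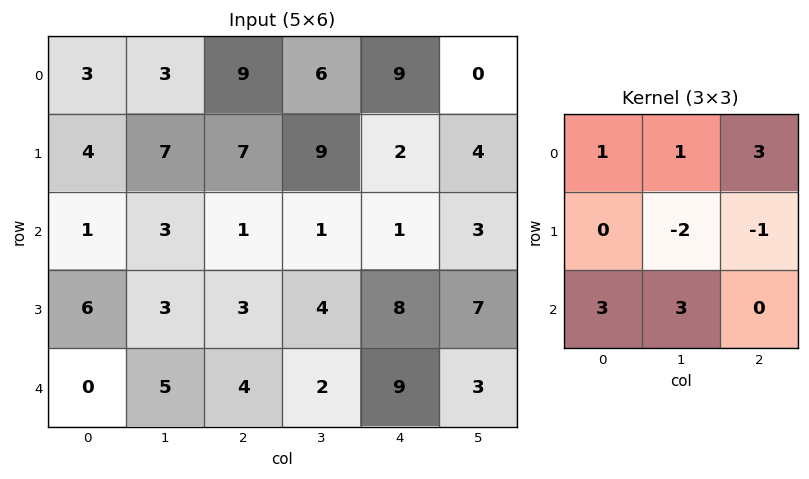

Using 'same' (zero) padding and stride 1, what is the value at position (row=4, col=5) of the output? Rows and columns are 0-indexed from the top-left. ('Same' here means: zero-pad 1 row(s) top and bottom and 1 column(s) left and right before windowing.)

9

The receptive field on the zero-padded input at this output position is [8 7 0 / 9 3 0 / 0 0 0]. Elementwise product with the kernel and sum: 8·1 + 7·1 + 0·3 + 3·-2 + 0·-1 + 0·3 + 0·3.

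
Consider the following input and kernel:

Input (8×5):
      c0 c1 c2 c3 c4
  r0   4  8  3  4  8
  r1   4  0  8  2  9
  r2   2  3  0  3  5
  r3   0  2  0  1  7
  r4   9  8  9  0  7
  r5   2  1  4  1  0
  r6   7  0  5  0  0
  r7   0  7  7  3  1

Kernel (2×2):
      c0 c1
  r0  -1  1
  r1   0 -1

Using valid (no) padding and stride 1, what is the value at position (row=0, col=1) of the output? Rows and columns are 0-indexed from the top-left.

-13

The receptive field on the input at this output position is [8 3 / 0 8]. Elementwise product with the kernel and sum: 8·-1 + 3·1 + 8·-1.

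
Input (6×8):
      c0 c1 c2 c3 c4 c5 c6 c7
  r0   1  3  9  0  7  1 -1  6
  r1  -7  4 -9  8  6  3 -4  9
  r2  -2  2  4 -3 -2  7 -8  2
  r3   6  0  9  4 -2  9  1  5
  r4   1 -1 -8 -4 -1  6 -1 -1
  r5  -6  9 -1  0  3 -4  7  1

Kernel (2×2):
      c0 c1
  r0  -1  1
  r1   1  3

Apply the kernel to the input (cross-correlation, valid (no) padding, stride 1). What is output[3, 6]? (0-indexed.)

0

The receptive field on the input at this output position is [1 5 / -1 -1]. Elementwise product with the kernel and sum: 1·-1 + 5·1 + -1·1 + -1·3.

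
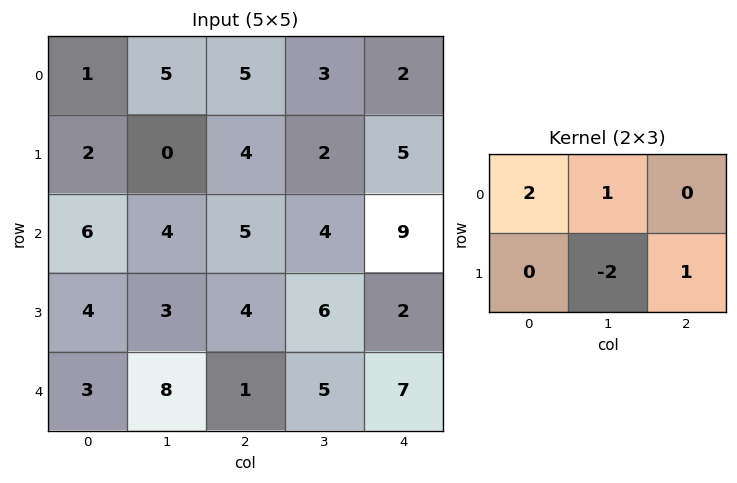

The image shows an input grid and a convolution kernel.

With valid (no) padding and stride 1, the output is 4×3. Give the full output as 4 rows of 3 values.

Output[0,0]: The receptive field on the input at this output position is [1 5 5 / 2 0 4]. Elementwise product with the kernel and sum: 1·2 + 5·1 + 0·-2 + 4·1.
Output[0,1]: The receptive field on the input at this output position is [5 5 3 / 0 4 2]. Elementwise product with the kernel and sum: 5·2 + 5·1 + 4·-2 + 2·1.

11 9 14
1 -2 11
14 11 4
-4 13 11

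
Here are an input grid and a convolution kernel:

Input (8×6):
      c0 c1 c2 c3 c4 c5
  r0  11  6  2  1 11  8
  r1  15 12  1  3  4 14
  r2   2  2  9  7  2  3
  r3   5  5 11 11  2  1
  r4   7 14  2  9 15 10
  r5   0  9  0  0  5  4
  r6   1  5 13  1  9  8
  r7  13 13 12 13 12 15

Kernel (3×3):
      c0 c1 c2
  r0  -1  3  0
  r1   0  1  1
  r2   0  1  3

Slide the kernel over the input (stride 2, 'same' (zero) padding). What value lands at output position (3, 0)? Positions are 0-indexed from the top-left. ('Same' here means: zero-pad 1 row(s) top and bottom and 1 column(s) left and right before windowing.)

The receptive field on the zero-padded input at this output position is [0 0 9 / 0 1 5 / 0 13 13]. Elementwise product with the kernel and sum: 0·-1 + 0·3 + 1·1 + 5·1 + 13·1 + 13·3.

58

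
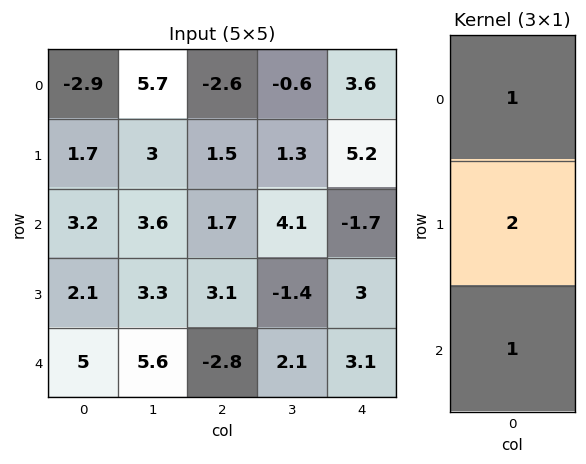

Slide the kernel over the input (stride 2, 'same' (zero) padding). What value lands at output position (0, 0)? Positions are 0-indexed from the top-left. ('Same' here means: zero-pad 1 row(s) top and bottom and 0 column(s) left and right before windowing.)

-4.1

The receptive field on the zero-padded input at this output position is [0 / -2.9 / 1.7]. Elementwise product with the kernel and sum: 0·1 + -2.9·2 + 1.7·1.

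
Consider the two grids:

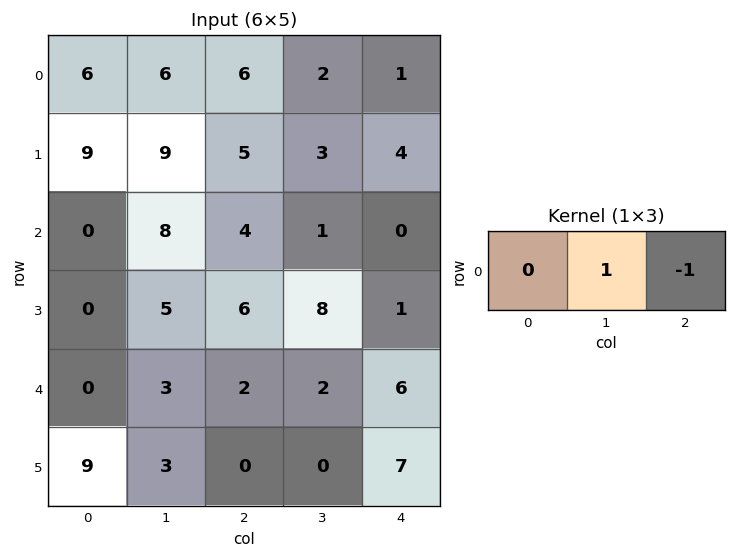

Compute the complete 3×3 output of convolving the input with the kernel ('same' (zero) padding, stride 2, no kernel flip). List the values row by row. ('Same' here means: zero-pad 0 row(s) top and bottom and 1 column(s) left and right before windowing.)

0 4 1
-8 3 0
-3 0 6

Output[0,0]: The receptive field on the zero-padded input at this output position is [0 6 6]. Elementwise product with the kernel and sum: 6·1 + 6·-1.
Output[0,1]: The receptive field on the zero-padded input at this output position is [6 6 2]. Elementwise product with the kernel and sum: 6·1 + 2·-1.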